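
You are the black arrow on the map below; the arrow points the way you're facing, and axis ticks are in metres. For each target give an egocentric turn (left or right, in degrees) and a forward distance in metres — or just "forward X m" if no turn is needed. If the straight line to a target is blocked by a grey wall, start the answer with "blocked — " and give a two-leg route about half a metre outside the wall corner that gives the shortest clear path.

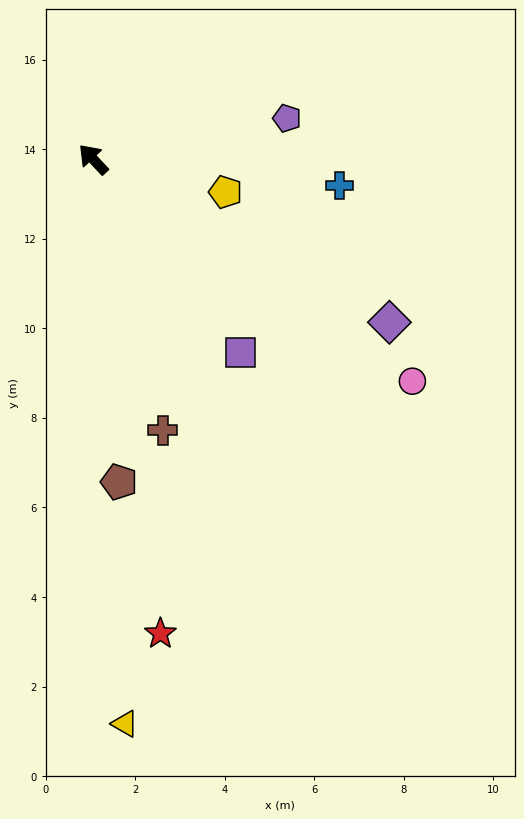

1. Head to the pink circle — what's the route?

turn right 168°, forward 8.7 m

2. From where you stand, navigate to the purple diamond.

turn right 162°, forward 7.6 m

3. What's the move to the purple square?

turn left 174°, forward 5.4 m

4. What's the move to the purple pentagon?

turn right 121°, forward 4.4 m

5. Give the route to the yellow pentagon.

turn right 147°, forward 3.0 m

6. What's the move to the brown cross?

turn left 151°, forward 6.2 m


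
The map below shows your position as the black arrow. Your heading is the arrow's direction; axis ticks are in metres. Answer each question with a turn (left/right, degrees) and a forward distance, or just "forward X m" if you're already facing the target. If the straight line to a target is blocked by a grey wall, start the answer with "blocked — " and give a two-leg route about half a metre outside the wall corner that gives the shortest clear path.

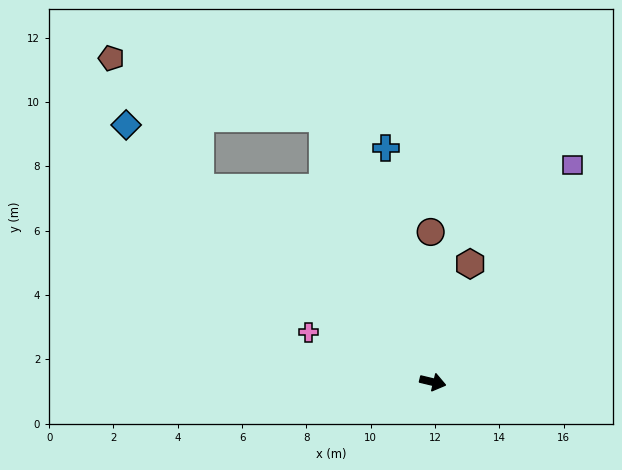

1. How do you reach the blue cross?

turn left 115°, forward 7.4 m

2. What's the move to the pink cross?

turn left 172°, forward 4.2 m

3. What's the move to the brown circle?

turn left 104°, forward 4.7 m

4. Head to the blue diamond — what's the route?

turn left 154°, forward 12.4 m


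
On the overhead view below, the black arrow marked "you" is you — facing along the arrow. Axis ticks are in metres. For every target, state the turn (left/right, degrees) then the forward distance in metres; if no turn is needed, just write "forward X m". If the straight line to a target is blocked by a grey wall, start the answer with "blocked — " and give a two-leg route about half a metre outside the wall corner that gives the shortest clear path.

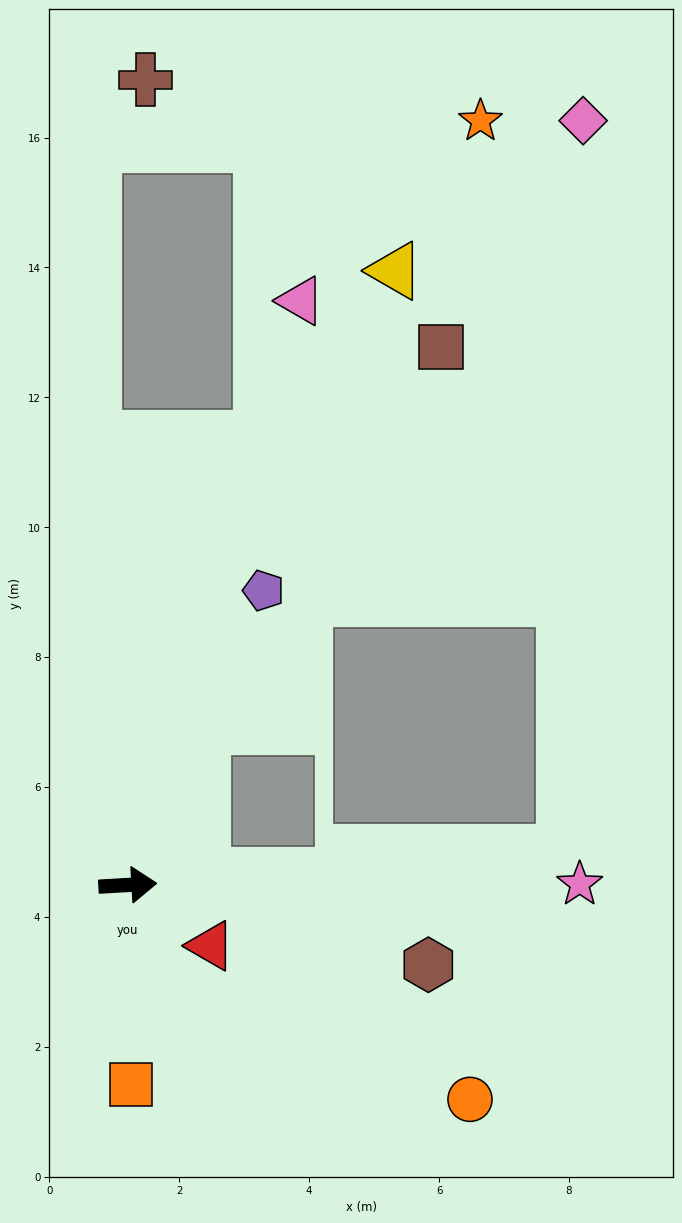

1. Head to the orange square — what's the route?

turn right 92°, forward 3.1 m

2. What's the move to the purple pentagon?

turn left 62°, forward 5.0 m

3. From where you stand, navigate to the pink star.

turn right 3°, forward 7.0 m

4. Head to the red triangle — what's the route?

turn right 40°, forward 1.6 m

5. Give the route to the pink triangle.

turn left 70°, forward 9.4 m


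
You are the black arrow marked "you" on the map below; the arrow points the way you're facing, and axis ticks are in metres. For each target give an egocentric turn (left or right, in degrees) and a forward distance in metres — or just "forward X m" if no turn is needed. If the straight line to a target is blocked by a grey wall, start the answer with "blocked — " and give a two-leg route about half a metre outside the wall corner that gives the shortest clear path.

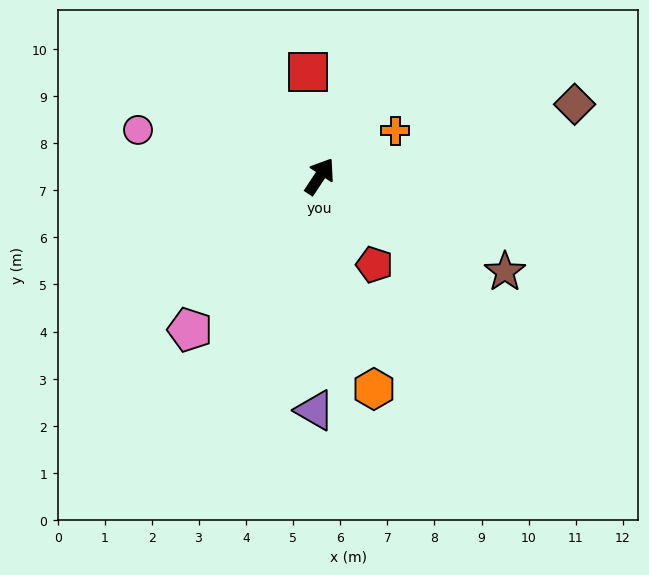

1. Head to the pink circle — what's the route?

turn left 109°, forward 4.0 m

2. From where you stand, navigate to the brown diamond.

turn right 41°, forward 5.6 m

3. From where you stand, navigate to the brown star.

turn right 84°, forward 4.4 m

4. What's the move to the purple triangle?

turn right 148°, forward 5.0 m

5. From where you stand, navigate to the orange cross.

turn right 25°, forward 1.9 m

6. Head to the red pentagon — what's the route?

turn right 115°, forward 2.2 m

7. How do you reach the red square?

turn left 40°, forward 2.2 m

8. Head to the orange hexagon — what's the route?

turn right 132°, forward 4.7 m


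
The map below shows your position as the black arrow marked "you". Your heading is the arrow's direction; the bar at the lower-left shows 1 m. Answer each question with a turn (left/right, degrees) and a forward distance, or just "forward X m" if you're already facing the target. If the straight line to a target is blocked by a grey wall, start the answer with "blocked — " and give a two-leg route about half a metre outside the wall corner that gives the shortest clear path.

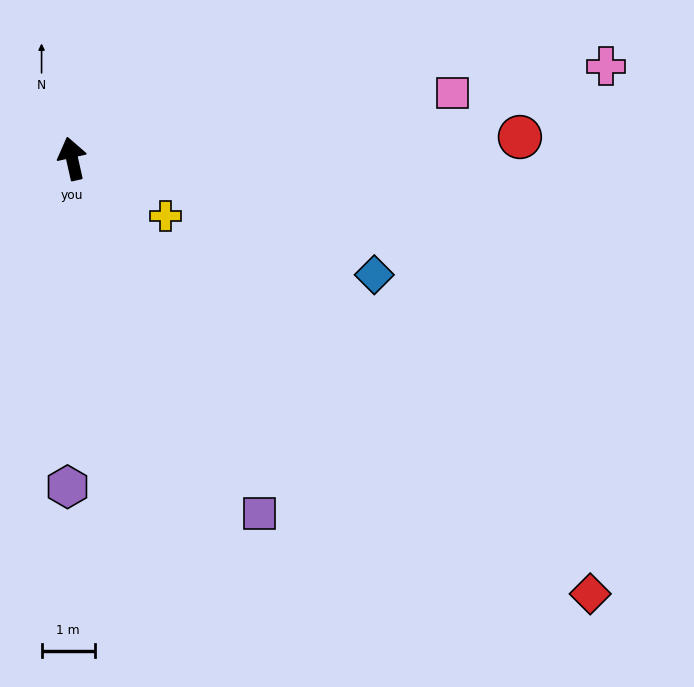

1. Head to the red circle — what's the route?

turn right 100°, forward 8.5 m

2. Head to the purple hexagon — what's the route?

turn left 167°, forward 6.2 m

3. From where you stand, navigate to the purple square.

turn right 165°, forward 7.6 m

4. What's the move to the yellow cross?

turn right 134°, forward 2.1 m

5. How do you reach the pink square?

turn right 93°, forward 7.3 m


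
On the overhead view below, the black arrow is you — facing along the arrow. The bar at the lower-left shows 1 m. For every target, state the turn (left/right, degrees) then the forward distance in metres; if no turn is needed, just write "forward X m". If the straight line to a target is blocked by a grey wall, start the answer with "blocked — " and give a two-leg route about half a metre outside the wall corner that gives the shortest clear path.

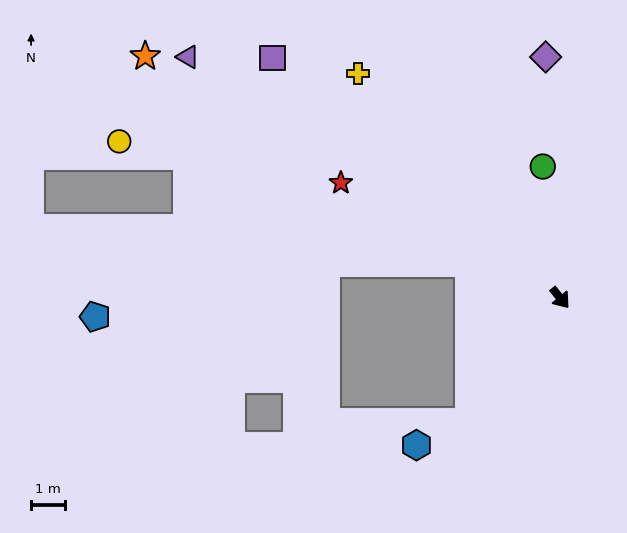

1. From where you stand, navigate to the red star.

turn right 157°, forward 7.3 m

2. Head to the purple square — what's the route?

turn right 169°, forward 11.0 m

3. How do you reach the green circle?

turn left 148°, forward 3.9 m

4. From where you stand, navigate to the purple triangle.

turn right 162°, forward 13.0 m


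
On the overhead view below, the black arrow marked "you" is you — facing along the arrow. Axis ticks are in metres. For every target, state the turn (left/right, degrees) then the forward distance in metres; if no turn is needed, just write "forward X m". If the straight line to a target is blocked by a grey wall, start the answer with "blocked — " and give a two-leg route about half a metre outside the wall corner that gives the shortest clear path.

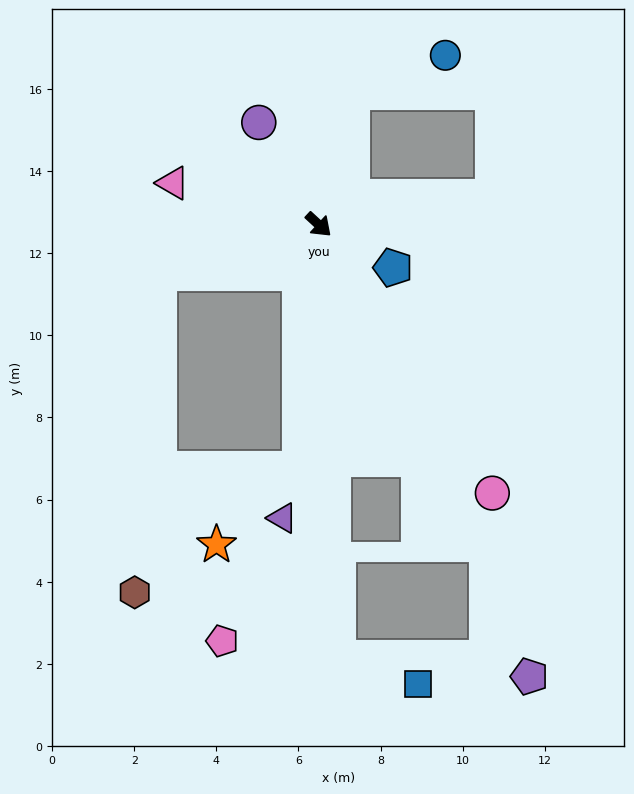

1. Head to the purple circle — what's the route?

turn left 163°, forward 2.9 m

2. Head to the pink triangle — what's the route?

turn right 153°, forward 3.7 m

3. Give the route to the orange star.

blocked — turn right 52°, forward 6.0 m, then turn right 43°, forward 2.7 m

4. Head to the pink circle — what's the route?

turn right 14°, forward 7.8 m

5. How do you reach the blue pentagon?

turn left 13°, forward 2.1 m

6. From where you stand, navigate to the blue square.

blocked — turn right 45°, forward 10.6 m, then turn left 70°, forward 2.0 m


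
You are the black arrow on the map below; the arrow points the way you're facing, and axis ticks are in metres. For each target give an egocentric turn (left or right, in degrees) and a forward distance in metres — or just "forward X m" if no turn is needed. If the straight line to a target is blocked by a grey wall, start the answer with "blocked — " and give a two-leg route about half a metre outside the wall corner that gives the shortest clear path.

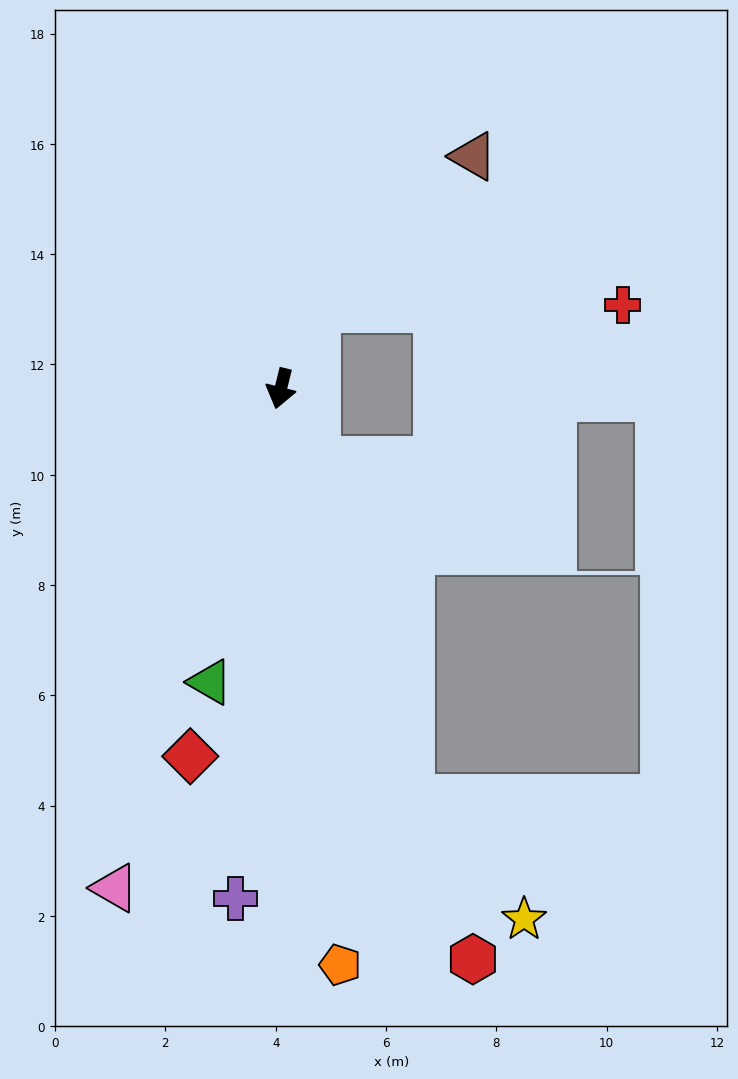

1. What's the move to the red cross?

blocked — turn left 169°, forward 1.6 m, then turn right 64°, forward 5.5 m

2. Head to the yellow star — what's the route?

blocked — turn left 32°, forward 7.8 m, then turn left 25°, forward 3.0 m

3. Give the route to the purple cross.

turn left 9°, forward 9.3 m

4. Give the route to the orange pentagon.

turn left 20°, forward 10.5 m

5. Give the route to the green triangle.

forward 5.5 m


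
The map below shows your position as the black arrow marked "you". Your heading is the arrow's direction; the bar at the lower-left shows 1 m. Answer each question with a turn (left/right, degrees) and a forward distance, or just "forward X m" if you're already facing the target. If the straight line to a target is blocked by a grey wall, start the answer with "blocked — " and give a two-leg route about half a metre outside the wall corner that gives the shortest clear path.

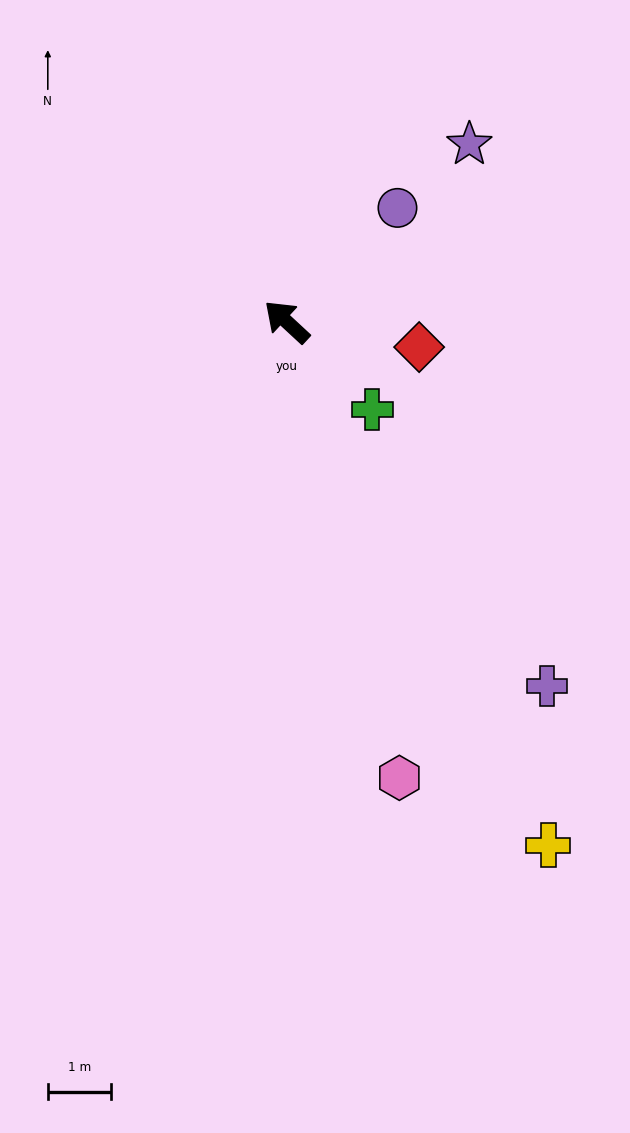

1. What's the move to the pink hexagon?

turn left 147°, forward 7.4 m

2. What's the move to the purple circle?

turn right 91°, forward 2.5 m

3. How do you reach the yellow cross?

turn left 159°, forward 9.2 m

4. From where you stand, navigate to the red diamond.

turn right 148°, forward 2.1 m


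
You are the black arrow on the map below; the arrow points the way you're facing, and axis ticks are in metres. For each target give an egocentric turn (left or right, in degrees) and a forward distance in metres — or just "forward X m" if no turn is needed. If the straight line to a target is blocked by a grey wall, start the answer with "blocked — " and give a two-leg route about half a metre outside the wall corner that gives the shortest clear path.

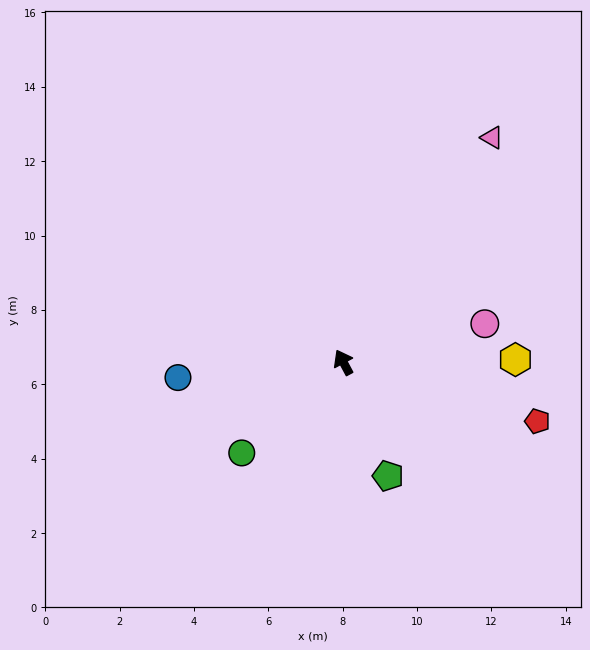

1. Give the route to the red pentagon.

turn right 135°, forward 5.5 m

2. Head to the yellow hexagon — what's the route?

turn right 117°, forward 4.6 m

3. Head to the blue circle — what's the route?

turn left 67°, forward 4.5 m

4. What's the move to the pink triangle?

turn right 62°, forward 7.2 m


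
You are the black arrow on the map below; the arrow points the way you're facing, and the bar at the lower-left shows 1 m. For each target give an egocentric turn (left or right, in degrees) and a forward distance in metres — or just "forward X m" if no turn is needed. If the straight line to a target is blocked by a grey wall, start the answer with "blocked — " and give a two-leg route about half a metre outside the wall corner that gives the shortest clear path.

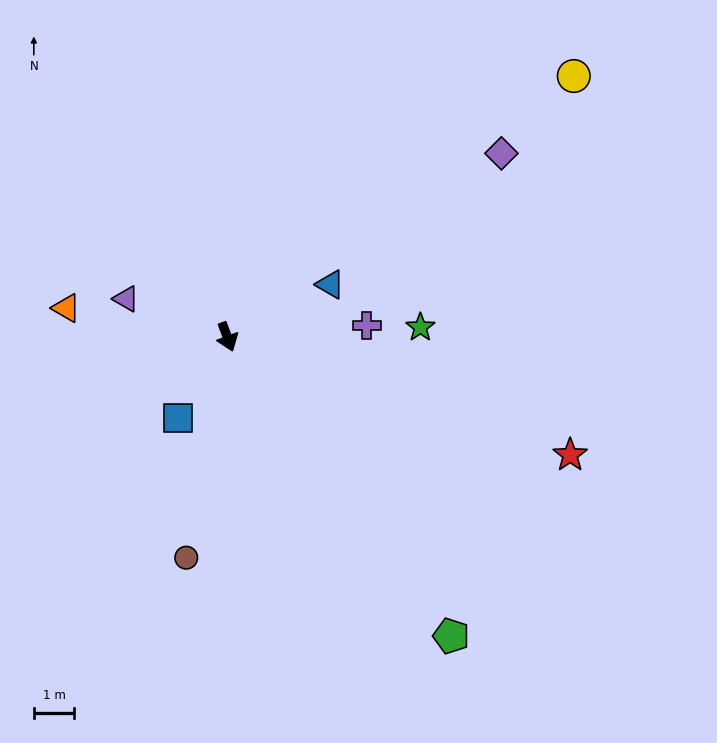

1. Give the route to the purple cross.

turn left 74°, forward 3.5 m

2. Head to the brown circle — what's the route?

turn right 31°, forward 5.5 m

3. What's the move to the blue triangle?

turn left 97°, forward 2.9 m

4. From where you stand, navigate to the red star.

turn left 51°, forward 9.0 m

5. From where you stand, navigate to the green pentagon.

turn left 17°, forward 9.2 m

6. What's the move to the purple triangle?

turn right 131°, forward 2.7 m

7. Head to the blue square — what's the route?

turn right 52°, forward 2.3 m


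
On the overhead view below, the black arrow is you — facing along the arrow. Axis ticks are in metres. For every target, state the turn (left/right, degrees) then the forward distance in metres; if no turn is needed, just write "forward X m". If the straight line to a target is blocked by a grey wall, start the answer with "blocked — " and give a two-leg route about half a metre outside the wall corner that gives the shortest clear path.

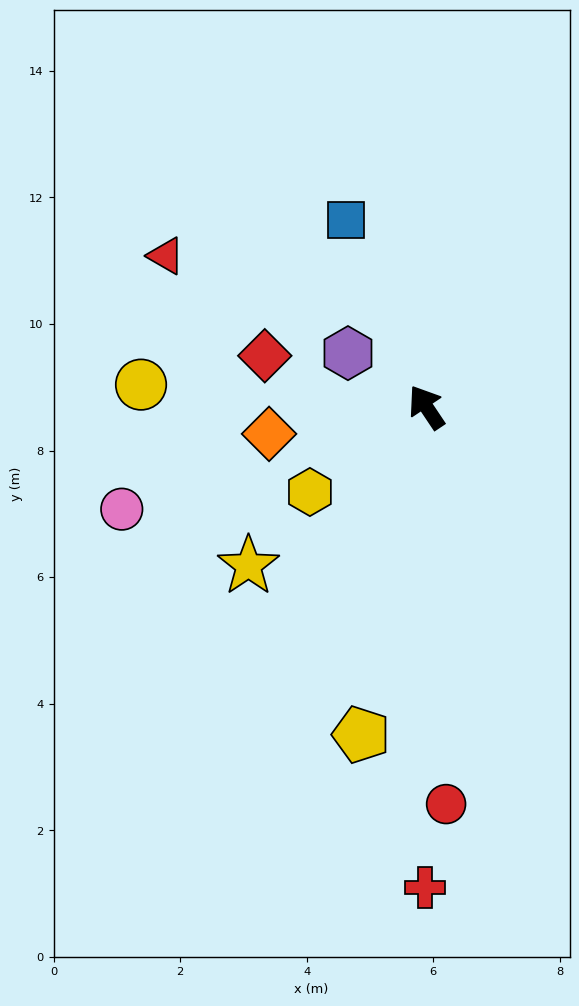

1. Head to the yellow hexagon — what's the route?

turn left 92°, forward 2.3 m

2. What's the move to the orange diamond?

turn left 66°, forward 2.5 m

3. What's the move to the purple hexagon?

turn left 22°, forward 1.5 m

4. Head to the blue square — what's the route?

turn right 11°, forward 3.2 m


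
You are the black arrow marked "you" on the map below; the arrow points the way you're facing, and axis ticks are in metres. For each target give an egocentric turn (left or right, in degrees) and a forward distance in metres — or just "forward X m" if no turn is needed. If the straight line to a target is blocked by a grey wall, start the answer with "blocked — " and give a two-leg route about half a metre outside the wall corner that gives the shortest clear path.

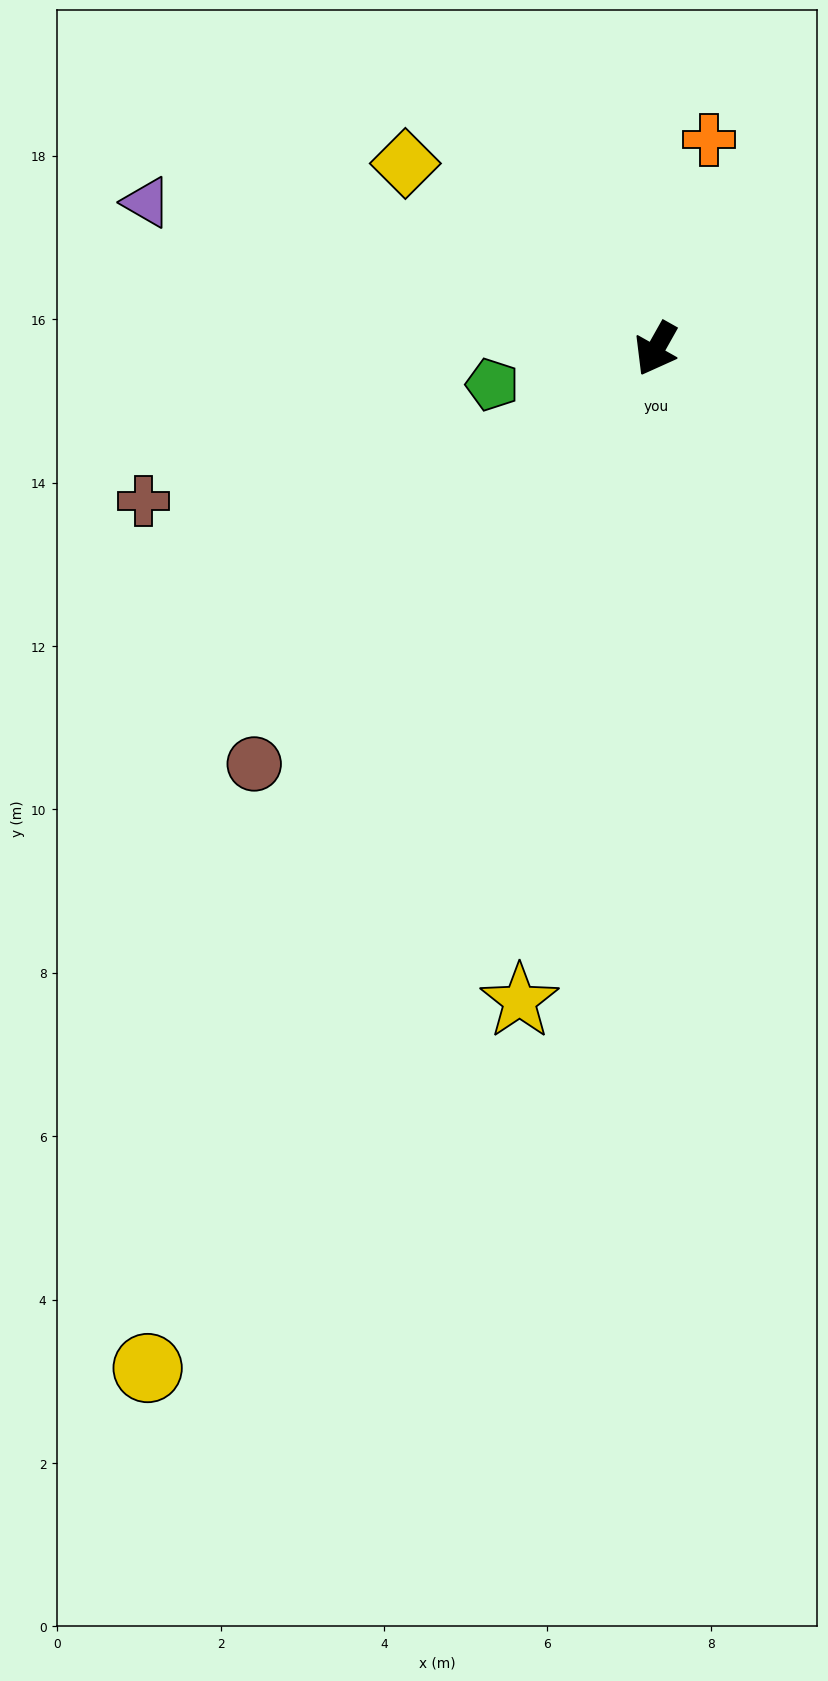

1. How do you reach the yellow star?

turn left 18°, forward 8.2 m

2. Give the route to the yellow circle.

turn left 3°, forward 13.9 m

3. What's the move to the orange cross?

turn right 165°, forward 2.6 m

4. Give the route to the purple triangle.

turn right 77°, forward 6.5 m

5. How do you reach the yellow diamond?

turn right 97°, forward 3.8 m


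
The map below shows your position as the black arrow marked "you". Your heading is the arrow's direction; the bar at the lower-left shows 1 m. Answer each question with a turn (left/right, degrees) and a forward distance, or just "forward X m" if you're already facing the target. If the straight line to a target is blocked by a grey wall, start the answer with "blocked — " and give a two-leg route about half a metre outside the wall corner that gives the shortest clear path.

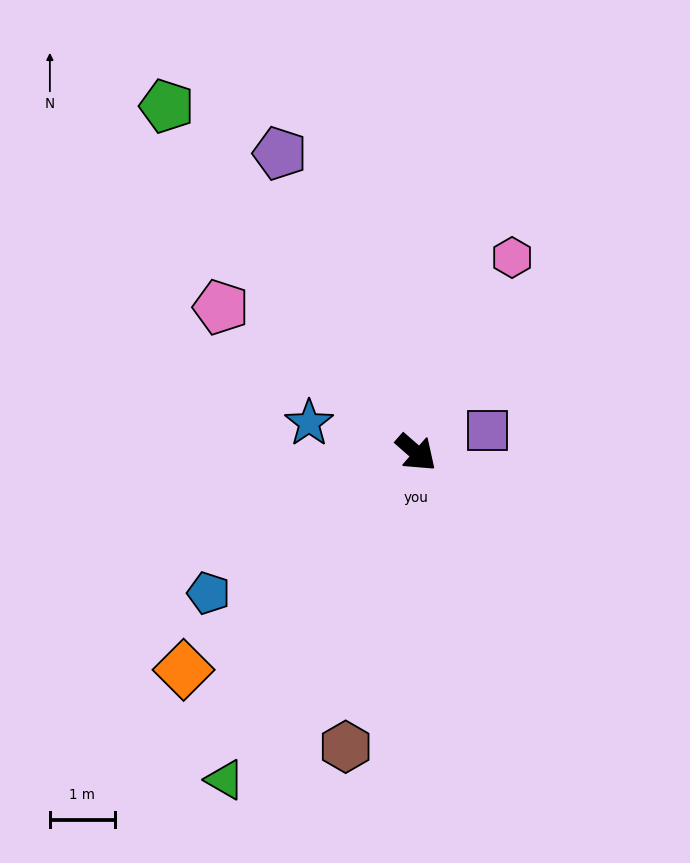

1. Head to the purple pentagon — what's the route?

turn left 156°, forward 5.1 m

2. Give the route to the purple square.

turn left 59°, forward 1.1 m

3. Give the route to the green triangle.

turn right 79°, forward 5.8 m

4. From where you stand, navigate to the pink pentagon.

turn right 176°, forward 3.7 m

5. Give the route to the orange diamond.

turn right 96°, forward 4.9 m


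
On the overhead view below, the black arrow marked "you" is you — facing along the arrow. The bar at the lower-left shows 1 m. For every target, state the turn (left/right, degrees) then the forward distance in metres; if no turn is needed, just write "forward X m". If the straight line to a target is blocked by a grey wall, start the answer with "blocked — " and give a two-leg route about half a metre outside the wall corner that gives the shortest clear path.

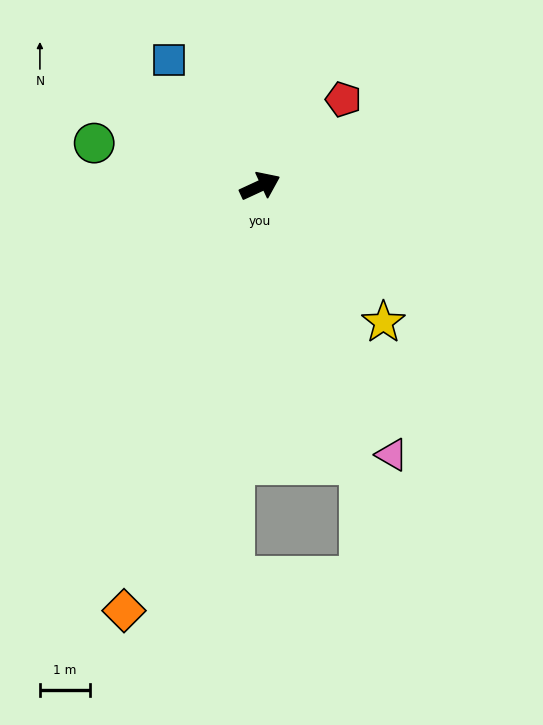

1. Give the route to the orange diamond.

turn right 133°, forward 8.9 m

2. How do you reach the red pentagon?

turn left 21°, forward 2.4 m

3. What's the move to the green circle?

turn left 141°, forward 3.4 m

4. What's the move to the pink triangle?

turn right 89°, forward 5.9 m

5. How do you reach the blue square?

turn left 101°, forward 3.1 m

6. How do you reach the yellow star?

turn right 73°, forward 3.6 m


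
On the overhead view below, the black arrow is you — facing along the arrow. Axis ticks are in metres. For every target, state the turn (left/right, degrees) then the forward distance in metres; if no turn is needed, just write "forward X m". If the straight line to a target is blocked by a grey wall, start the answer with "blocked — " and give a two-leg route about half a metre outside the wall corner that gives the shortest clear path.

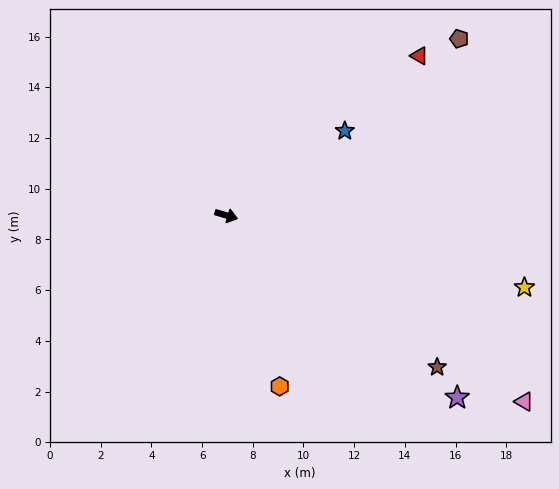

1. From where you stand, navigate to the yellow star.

turn left 3°, forward 12.1 m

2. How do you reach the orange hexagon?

turn right 56°, forward 7.1 m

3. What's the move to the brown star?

turn right 19°, forward 10.2 m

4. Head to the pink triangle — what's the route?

turn right 16°, forward 13.9 m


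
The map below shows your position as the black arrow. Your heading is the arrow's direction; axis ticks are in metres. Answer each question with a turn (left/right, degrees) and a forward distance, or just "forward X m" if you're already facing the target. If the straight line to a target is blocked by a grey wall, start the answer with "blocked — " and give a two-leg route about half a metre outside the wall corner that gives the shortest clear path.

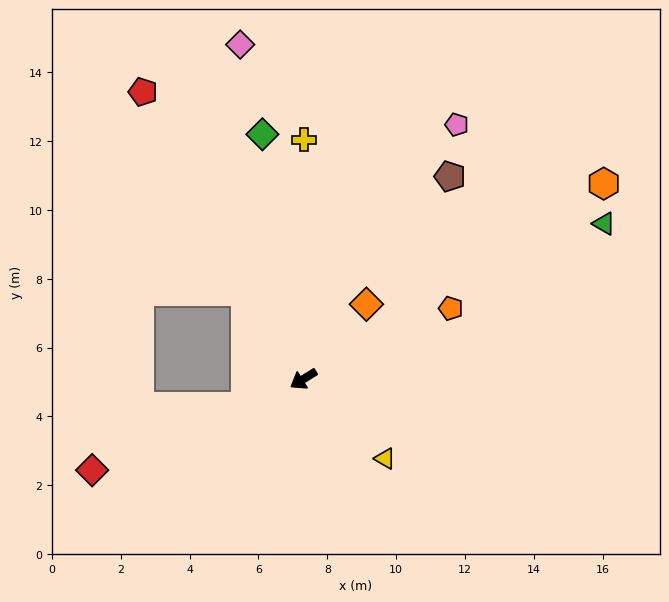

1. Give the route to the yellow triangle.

turn left 104°, forward 3.3 m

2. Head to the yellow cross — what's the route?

turn right 122°, forward 7.0 m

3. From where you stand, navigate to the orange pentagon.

turn left 174°, forward 4.7 m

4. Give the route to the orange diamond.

turn right 162°, forward 2.8 m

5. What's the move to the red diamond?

turn right 9°, forward 6.7 m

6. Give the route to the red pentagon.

turn right 93°, forward 9.6 m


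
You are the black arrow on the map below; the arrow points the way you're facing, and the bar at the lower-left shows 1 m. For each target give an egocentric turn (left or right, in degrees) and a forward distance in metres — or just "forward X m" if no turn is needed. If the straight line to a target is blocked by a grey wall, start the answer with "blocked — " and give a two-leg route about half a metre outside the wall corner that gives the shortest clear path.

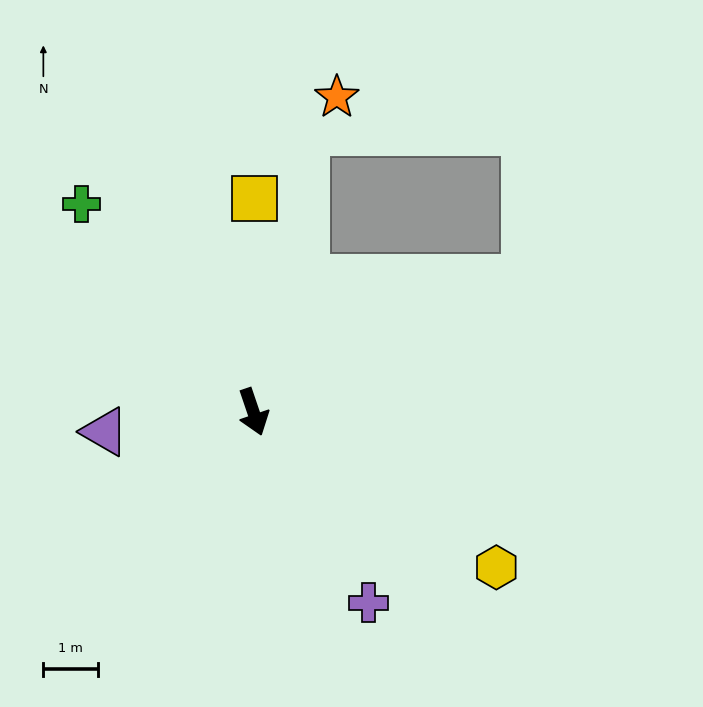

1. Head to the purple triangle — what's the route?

turn right 101°, forward 2.7 m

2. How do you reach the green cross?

turn right 159°, forward 4.9 m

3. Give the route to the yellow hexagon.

turn left 39°, forward 5.2 m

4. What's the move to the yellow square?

turn left 161°, forward 3.9 m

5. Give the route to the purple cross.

turn left 12°, forward 4.1 m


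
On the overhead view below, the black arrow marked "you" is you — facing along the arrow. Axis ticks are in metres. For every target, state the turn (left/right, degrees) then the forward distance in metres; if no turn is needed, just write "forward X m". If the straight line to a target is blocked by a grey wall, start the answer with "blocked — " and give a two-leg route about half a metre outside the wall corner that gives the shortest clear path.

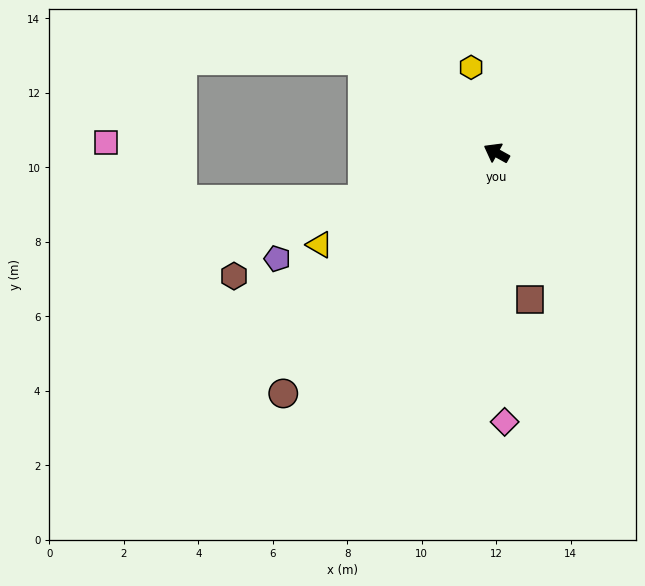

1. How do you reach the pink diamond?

turn left 121°, forward 7.2 m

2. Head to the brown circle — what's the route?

turn left 77°, forward 8.6 m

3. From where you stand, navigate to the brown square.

turn left 132°, forward 4.0 m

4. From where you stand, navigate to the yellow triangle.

turn left 56°, forward 5.3 m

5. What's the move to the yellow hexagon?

turn right 44°, forward 2.4 m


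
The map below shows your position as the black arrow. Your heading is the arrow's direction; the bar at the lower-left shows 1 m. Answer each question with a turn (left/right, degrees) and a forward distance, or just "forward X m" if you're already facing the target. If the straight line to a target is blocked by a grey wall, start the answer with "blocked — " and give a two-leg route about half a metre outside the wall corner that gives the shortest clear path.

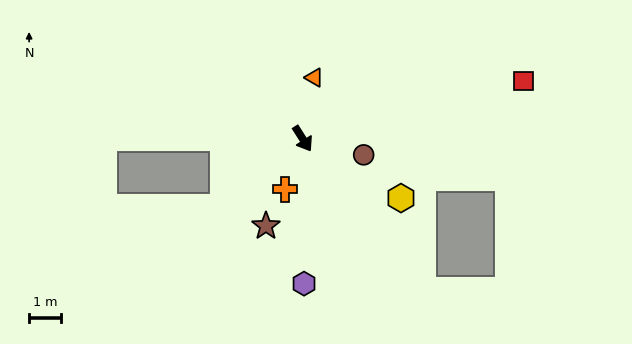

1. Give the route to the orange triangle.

turn left 137°, forward 2.0 m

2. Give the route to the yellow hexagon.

turn left 26°, forward 3.6 m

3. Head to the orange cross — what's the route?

turn right 51°, forward 1.7 m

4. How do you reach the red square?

turn left 72°, forward 7.2 m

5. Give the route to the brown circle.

turn left 43°, forward 2.0 m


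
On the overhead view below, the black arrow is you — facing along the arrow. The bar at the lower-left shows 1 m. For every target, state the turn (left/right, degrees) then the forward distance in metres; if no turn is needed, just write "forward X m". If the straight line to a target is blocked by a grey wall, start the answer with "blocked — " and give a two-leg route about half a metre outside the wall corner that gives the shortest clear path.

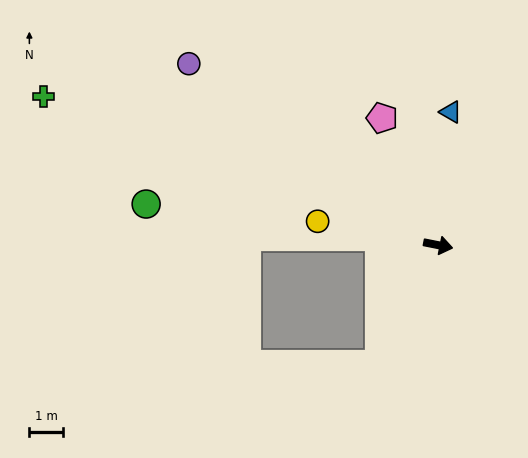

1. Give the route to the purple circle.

turn left 155°, forward 9.3 m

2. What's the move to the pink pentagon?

turn left 125°, forward 4.2 m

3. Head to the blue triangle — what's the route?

turn left 96°, forward 4.0 m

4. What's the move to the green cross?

turn left 171°, forward 12.7 m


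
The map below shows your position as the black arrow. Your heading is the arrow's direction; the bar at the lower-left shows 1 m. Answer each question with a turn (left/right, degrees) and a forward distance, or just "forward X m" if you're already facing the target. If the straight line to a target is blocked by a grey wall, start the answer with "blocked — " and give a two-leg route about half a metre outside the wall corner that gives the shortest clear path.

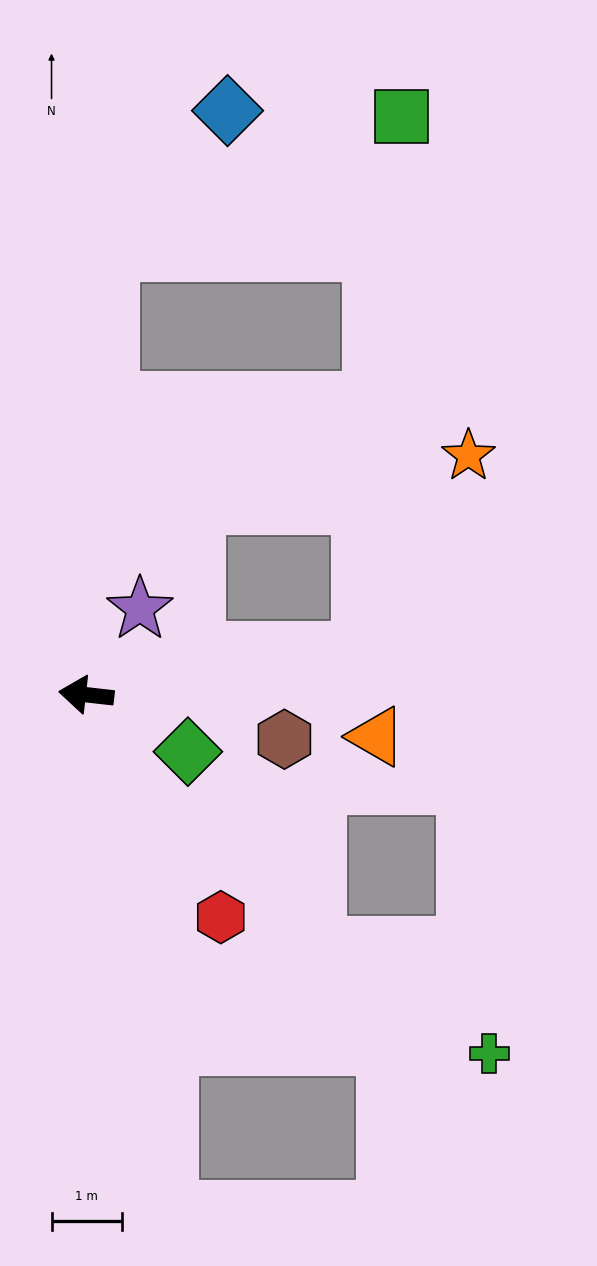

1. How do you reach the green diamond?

turn left 157°, forward 1.7 m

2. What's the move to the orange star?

blocked — turn right 165°, forward 4.0 m, then turn left 53°, forward 3.2 m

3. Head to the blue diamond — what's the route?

blocked — turn right 87°, forward 6.3 m, then turn right 37°, forward 2.6 m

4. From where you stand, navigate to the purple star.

turn right 116°, forward 1.4 m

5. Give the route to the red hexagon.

turn left 128°, forward 3.7 m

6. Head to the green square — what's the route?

blocked — turn right 87°, forward 6.3 m, then turn right 62°, forward 4.6 m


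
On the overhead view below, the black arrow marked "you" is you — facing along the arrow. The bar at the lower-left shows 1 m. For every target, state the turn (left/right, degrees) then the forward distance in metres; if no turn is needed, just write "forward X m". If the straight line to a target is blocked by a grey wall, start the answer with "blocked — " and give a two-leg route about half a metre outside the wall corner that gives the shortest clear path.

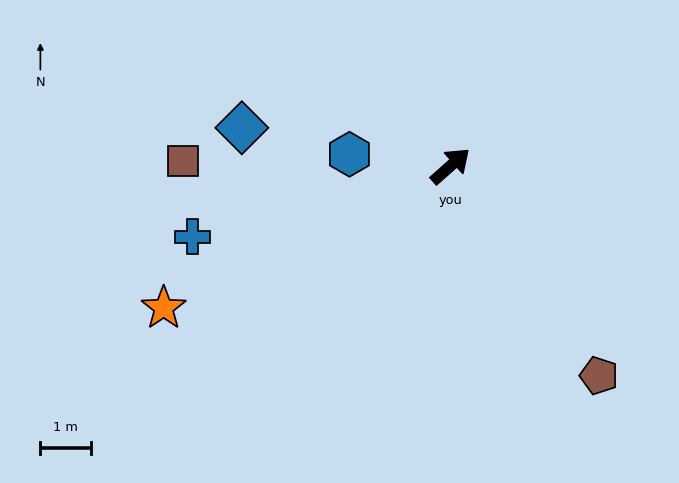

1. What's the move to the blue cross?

turn left 154°, forward 5.3 m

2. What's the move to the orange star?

turn left 165°, forward 6.4 m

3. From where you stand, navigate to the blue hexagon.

turn left 132°, forward 2.0 m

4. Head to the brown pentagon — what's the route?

turn right 96°, forward 5.1 m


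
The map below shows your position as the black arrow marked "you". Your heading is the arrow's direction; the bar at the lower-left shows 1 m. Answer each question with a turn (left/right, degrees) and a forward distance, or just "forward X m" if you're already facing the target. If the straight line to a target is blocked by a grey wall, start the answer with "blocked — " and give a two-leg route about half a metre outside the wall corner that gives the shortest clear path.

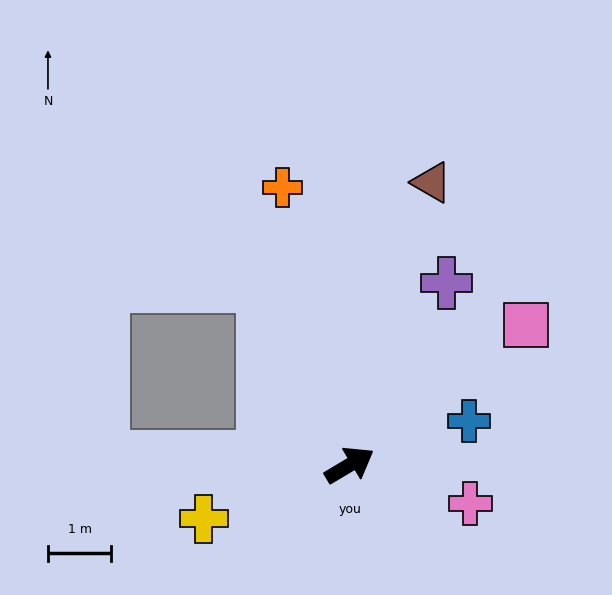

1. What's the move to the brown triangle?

turn left 43°, forward 4.7 m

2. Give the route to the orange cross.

turn left 73°, forward 4.5 m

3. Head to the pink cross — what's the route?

turn right 49°, forward 2.0 m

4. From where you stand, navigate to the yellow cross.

turn left 169°, forward 2.5 m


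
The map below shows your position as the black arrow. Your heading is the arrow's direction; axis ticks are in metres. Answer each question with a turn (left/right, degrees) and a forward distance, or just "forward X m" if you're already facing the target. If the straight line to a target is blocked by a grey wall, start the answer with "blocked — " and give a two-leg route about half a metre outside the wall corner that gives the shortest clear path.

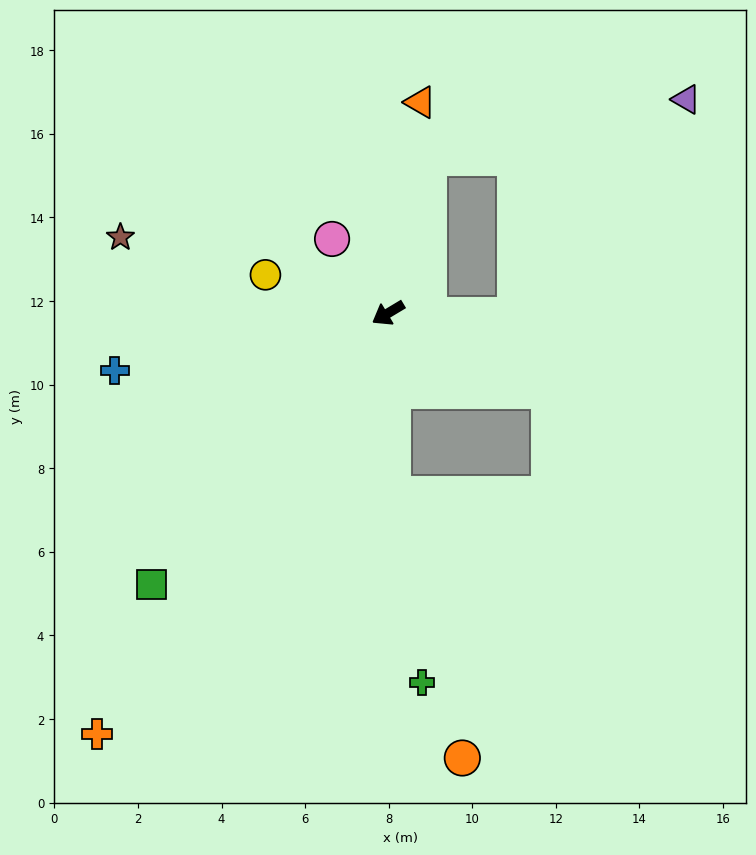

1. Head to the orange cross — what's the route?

turn left 24°, forward 12.2 m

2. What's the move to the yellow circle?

turn right 48°, forward 3.1 m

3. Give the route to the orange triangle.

turn right 130°, forward 5.1 m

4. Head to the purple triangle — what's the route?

blocked — turn left 148°, forward 3.0 m, then turn left 53°, forward 6.6 m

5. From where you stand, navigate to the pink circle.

turn right 84°, forward 2.2 m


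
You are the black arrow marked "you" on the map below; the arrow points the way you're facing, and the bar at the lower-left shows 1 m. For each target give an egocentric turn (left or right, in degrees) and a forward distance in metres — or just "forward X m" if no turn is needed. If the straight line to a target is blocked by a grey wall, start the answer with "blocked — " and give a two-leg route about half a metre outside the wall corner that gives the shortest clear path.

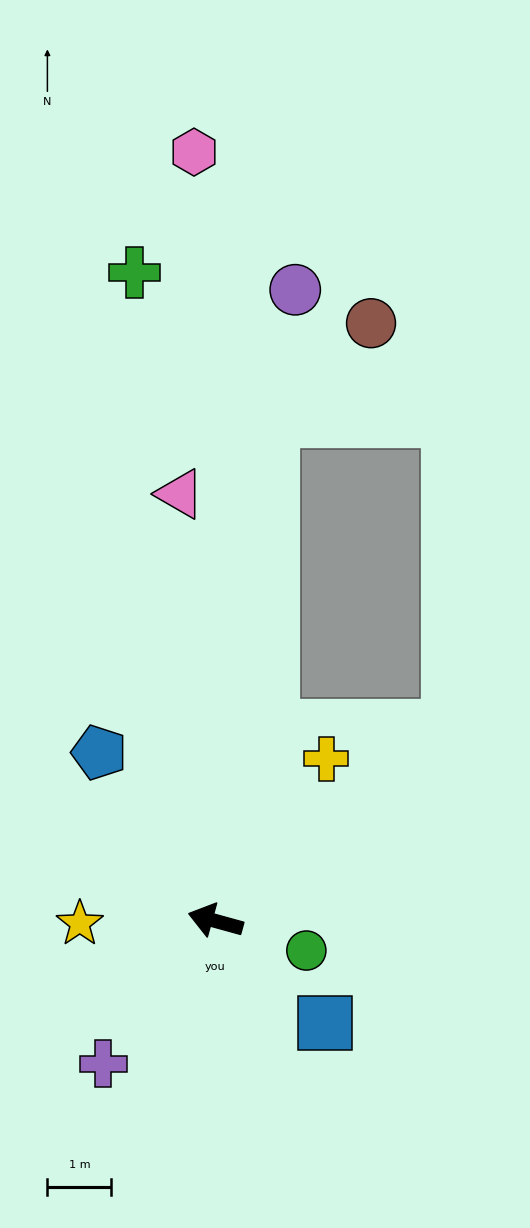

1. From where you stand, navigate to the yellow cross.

turn right 109°, forward 3.1 m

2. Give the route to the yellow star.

turn left 16°, forward 2.1 m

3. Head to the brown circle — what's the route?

blocked — turn right 81°, forward 7.9 m, then turn right 39°, forward 2.2 m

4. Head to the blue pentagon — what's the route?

turn right 40°, forward 3.2 m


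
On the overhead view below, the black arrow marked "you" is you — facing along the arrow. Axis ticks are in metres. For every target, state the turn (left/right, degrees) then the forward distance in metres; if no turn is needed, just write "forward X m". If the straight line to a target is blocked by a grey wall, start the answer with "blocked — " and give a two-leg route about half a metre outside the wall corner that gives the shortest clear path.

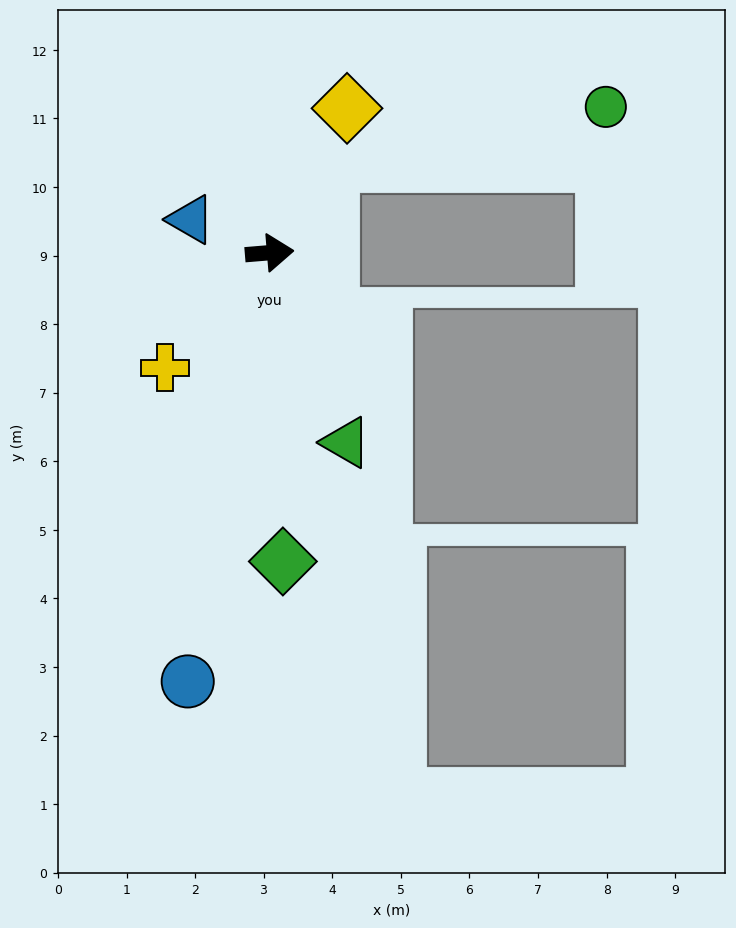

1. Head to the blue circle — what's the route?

turn right 106°, forward 6.4 m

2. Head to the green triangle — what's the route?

turn right 73°, forward 3.0 m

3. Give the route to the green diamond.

turn right 92°, forward 4.5 m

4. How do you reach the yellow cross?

turn right 137°, forward 2.3 m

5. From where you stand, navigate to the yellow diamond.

turn left 57°, forward 2.4 m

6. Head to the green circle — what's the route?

blocked — turn left 51°, forward 1.6 m, then turn right 44°, forward 4.1 m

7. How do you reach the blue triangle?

turn left 153°, forward 1.2 m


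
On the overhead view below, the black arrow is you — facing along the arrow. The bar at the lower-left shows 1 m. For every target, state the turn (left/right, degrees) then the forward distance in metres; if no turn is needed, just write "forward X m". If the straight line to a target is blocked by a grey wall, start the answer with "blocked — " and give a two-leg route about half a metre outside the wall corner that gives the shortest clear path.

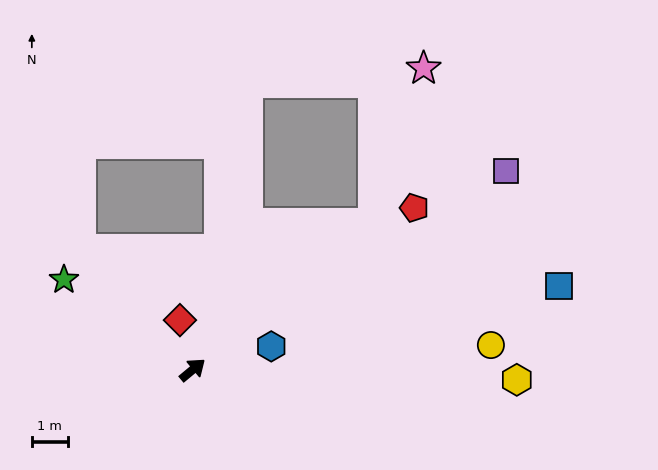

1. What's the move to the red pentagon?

turn right 4°, forward 7.7 m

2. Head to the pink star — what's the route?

blocked — forward 6.5 m, then turn left 32°, forward 4.6 m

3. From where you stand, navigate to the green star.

turn left 105°, forward 4.4 m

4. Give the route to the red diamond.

turn left 65°, forward 1.4 m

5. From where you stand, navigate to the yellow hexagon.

turn right 41°, forward 9.1 m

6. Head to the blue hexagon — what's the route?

turn right 23°, forward 2.3 m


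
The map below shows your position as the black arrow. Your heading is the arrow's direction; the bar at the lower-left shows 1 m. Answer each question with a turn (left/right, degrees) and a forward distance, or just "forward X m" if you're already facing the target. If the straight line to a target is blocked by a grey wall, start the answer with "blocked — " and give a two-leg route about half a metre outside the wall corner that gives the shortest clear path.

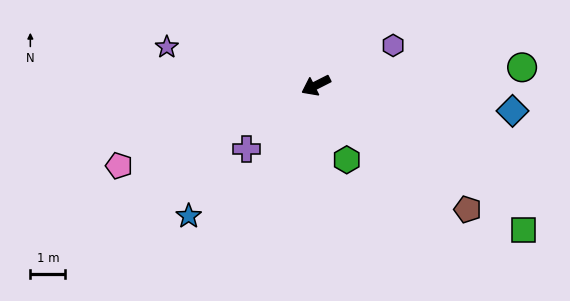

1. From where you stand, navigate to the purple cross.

turn left 16°, forward 2.7 m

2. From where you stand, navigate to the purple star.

turn right 41°, forward 4.4 m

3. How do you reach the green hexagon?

turn left 86°, forward 2.3 m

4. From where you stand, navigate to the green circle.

turn left 158°, forward 5.9 m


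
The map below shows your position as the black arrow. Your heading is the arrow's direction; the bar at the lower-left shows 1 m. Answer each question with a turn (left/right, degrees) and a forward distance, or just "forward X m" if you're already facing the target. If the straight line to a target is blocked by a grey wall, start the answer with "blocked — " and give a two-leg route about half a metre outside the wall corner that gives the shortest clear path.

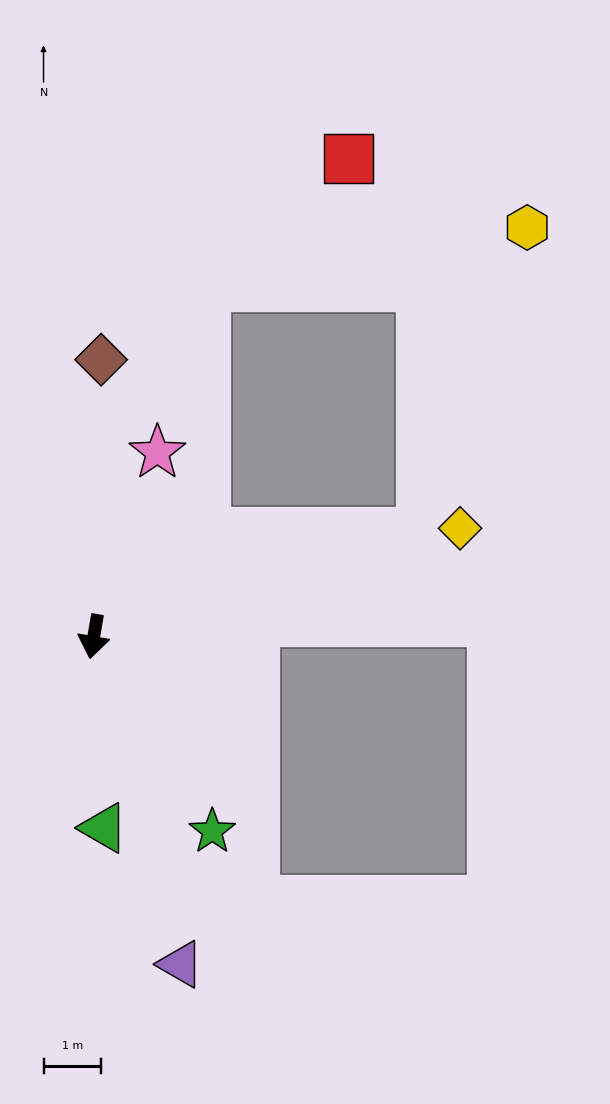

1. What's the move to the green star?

turn left 41°, forward 3.9 m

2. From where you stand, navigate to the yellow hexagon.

blocked — turn left 117°, forward 5.9 m, then turn left 54°, forward 5.6 m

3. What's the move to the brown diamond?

turn right 172°, forward 4.8 m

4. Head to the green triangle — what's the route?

turn left 13°, forward 3.3 m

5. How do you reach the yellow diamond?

turn left 116°, forward 6.6 m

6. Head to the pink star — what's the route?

turn left 171°, forward 3.4 m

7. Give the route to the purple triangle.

turn left 25°, forward 5.9 m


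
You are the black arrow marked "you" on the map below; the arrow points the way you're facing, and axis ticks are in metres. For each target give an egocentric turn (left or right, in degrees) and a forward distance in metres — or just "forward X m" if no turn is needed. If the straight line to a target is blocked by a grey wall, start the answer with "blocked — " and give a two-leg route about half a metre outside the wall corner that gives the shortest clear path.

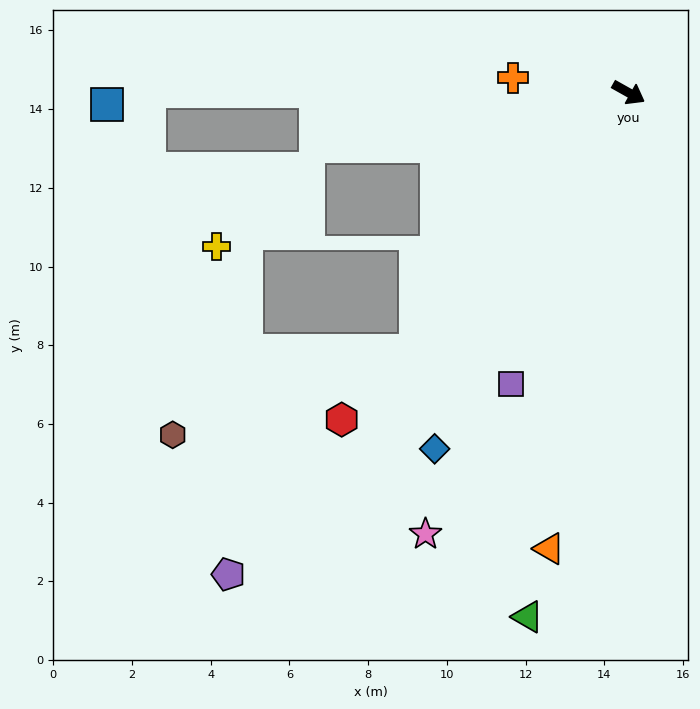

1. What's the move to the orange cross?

turn right 158°, forward 3.0 m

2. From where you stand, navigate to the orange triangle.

turn right 71°, forward 11.8 m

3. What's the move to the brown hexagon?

blocked — turn right 100°, forward 8.5 m, then turn right 31°, forward 6.5 m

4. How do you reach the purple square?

turn right 83°, forward 8.0 m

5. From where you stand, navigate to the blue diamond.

turn right 89°, forward 10.3 m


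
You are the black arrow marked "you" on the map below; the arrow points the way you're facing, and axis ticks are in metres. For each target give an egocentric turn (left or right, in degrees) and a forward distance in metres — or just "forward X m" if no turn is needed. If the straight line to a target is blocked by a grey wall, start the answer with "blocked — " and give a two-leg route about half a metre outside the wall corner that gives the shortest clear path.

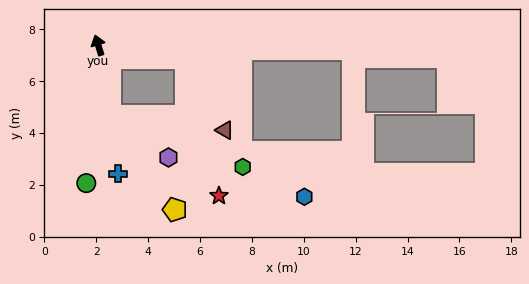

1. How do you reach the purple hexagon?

blocked — turn left 173°, forward 2.8 m, then turn left 44°, forward 2.8 m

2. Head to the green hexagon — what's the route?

blocked — turn left 173°, forward 2.8 m, then turn left 59°, forward 5.5 m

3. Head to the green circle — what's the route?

turn left 158°, forward 5.3 m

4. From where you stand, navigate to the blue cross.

turn left 172°, forward 5.0 m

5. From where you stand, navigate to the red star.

blocked — turn right 115°, forward 3.4 m, then turn right 69°, forward 5.5 m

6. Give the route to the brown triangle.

blocked — turn right 115°, forward 3.4 m, then turn right 54°, forward 3.2 m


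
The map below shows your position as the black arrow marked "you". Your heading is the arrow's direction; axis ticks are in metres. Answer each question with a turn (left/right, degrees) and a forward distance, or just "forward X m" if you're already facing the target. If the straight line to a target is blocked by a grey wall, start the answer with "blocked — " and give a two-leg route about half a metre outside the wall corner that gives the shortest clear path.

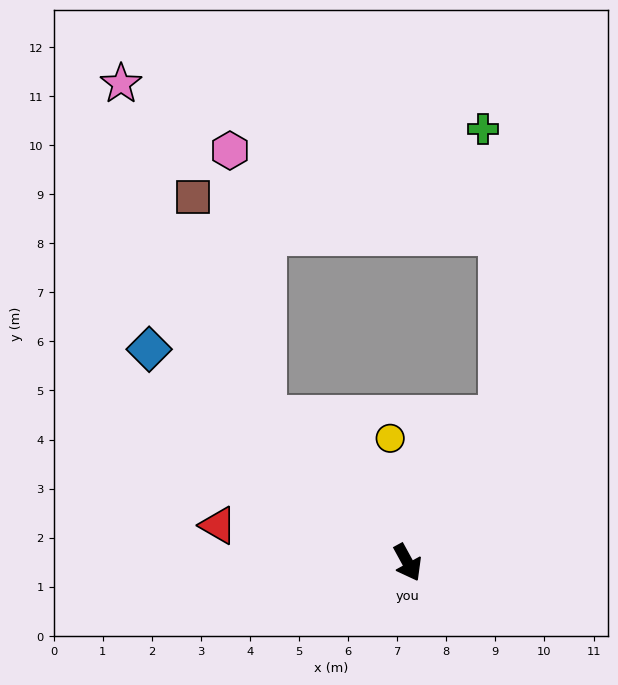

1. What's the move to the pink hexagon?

blocked — turn right 165°, forward 4.2 m, then turn right 36°, forward 5.5 m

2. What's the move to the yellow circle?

turn left 159°, forward 2.6 m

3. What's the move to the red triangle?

turn right 130°, forward 3.9 m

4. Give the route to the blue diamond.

turn right 158°, forward 6.8 m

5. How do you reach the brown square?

blocked — turn right 165°, forward 4.2 m, then turn right 25°, forward 4.7 m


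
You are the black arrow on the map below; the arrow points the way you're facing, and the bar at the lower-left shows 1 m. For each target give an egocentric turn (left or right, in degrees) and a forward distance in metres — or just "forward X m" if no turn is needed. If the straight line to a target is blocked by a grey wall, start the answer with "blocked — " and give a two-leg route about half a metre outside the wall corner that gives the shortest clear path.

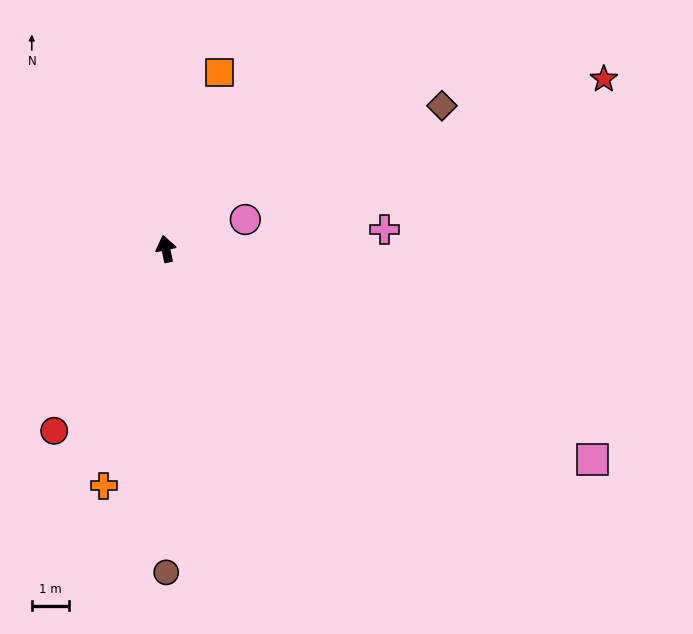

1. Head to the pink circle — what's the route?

turn right 82°, forward 2.3 m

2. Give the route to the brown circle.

turn left 168°, forward 8.7 m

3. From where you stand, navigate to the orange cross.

turn left 153°, forward 6.6 m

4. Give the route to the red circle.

turn left 137°, forward 5.7 m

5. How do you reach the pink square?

turn right 128°, forward 12.8 m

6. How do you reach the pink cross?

turn right 97°, forward 5.9 m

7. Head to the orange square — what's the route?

turn right 29°, forward 4.9 m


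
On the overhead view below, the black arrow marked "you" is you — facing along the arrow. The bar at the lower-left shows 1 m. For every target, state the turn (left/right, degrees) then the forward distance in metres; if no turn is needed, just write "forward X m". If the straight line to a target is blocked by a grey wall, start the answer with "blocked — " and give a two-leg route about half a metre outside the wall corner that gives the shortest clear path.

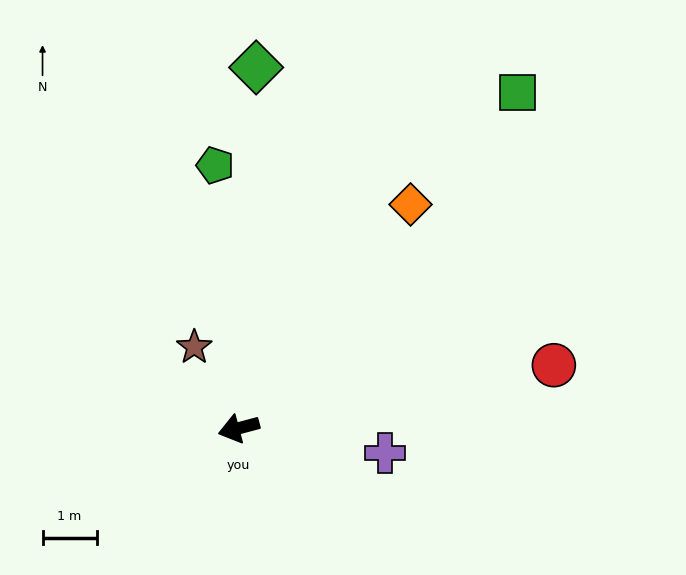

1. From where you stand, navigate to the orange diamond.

turn right 142°, forward 5.2 m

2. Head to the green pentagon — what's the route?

turn right 100°, forward 4.9 m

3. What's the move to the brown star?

turn right 76°, forward 1.7 m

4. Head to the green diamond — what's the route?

turn right 108°, forward 6.7 m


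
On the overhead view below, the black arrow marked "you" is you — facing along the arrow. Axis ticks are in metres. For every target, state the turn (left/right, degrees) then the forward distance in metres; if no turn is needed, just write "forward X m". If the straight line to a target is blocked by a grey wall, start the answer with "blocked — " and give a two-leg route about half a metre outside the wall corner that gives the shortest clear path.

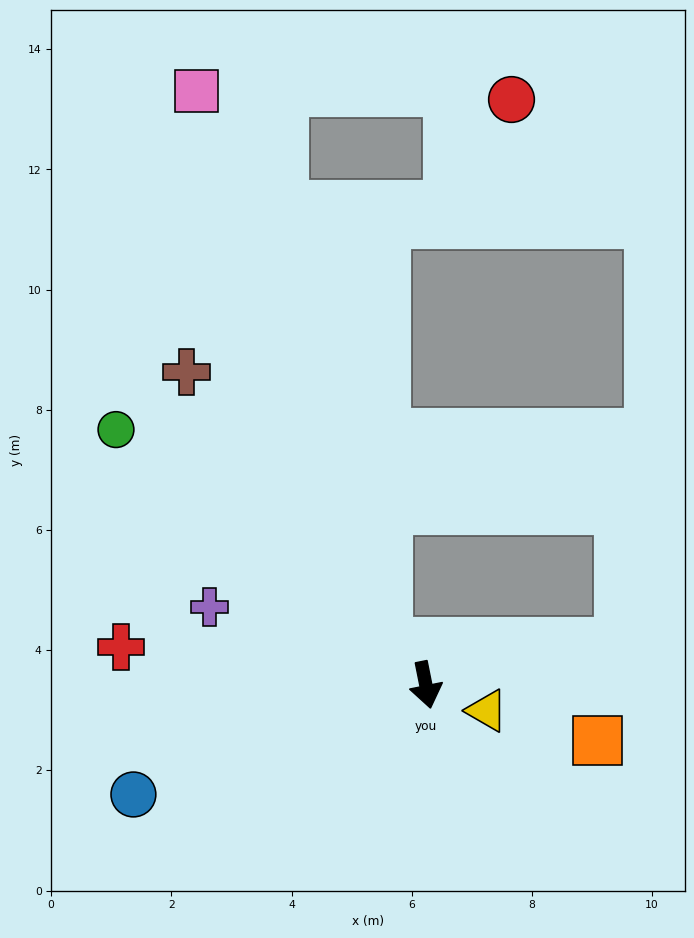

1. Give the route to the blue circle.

turn right 81°, forward 5.2 m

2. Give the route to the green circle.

turn right 141°, forward 6.7 m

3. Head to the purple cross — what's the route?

turn right 121°, forward 3.8 m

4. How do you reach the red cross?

turn right 108°, forward 5.1 m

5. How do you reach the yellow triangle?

turn left 56°, forward 1.1 m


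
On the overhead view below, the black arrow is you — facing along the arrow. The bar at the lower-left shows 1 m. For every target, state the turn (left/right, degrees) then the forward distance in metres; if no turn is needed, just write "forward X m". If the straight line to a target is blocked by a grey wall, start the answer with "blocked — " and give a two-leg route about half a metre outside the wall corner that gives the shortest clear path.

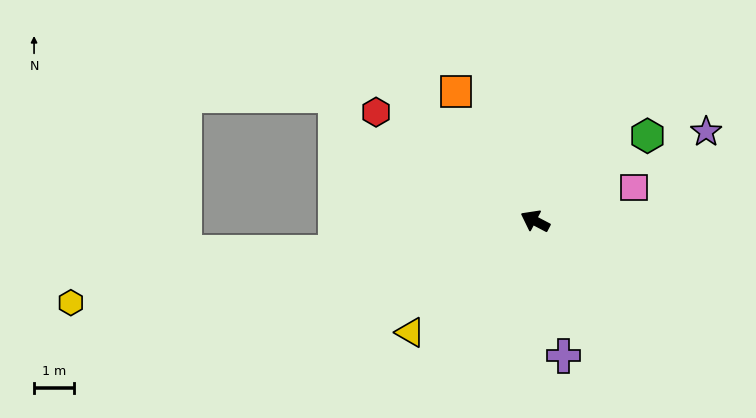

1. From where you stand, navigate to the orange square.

turn right 31°, forward 3.8 m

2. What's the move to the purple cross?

turn left 130°, forward 3.5 m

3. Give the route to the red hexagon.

turn right 7°, forward 4.8 m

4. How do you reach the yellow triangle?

turn left 69°, forward 4.2 m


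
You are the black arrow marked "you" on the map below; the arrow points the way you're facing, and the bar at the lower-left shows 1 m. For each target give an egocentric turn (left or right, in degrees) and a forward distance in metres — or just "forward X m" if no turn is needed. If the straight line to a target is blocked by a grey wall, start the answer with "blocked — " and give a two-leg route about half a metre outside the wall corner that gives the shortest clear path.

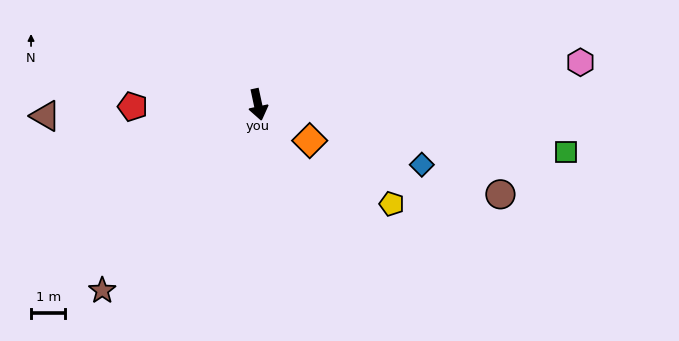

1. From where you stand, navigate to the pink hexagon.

turn left 85°, forward 9.5 m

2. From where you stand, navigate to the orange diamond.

turn left 43°, forward 1.8 m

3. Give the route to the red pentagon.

turn right 101°, forward 3.7 m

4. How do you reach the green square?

turn left 69°, forward 9.1 m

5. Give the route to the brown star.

turn right 52°, forward 7.1 m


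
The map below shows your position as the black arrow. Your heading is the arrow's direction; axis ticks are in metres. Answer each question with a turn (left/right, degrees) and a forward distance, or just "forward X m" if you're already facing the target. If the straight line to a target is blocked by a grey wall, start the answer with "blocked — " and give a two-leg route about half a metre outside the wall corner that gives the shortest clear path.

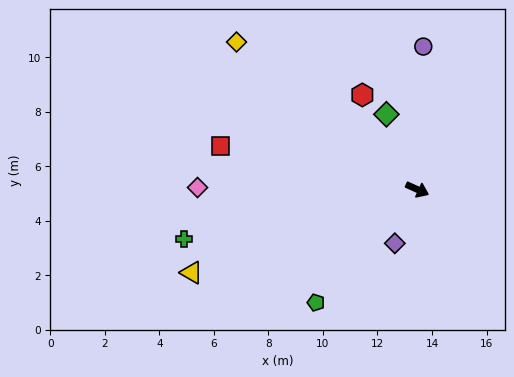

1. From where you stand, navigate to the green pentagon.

turn right 107°, forward 5.6 m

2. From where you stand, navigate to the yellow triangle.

turn right 135°, forward 8.8 m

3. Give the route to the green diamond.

turn left 137°, forward 3.0 m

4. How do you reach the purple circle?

turn left 112°, forward 5.2 m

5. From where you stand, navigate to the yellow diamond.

turn left 165°, forward 8.6 m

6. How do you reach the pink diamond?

turn right 156°, forward 8.1 m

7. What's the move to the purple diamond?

turn right 88°, forward 2.1 m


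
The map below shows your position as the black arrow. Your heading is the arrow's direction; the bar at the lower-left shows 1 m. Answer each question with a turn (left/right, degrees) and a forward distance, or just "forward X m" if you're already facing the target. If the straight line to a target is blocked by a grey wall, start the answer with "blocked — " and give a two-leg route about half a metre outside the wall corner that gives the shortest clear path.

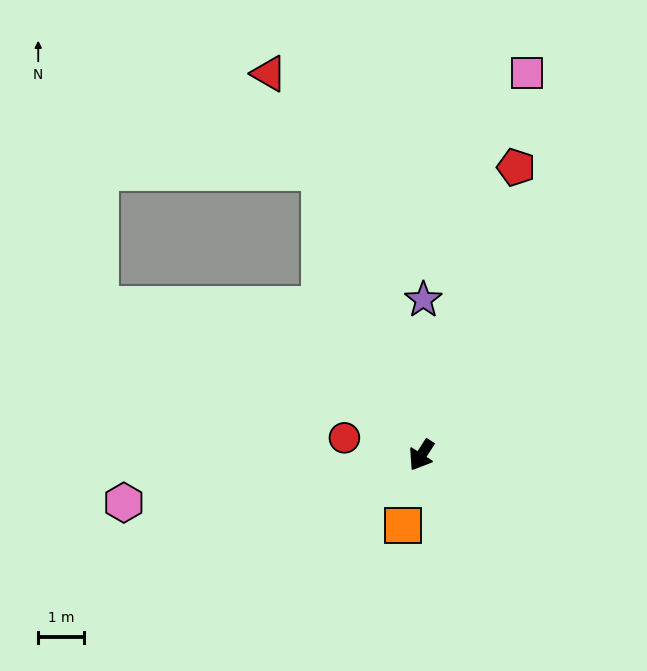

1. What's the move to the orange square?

turn left 18°, forward 1.6 m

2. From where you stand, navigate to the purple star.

turn right 148°, forward 3.4 m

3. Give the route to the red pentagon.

turn right 166°, forward 6.7 m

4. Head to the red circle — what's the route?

turn right 70°, forward 1.7 m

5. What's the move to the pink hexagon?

turn right 48°, forward 6.6 m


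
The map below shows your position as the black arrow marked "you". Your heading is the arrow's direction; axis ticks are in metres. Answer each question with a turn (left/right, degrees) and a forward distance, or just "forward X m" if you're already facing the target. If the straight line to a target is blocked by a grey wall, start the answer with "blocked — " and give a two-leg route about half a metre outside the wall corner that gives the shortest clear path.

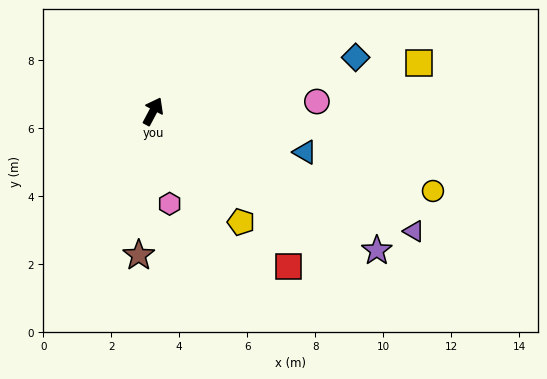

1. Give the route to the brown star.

turn right 158°, forward 4.3 m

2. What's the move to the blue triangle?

turn right 77°, forward 4.6 m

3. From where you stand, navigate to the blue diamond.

turn right 47°, forward 6.2 m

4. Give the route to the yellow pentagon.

turn right 114°, forward 4.2 m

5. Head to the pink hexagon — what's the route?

turn right 142°, forward 2.8 m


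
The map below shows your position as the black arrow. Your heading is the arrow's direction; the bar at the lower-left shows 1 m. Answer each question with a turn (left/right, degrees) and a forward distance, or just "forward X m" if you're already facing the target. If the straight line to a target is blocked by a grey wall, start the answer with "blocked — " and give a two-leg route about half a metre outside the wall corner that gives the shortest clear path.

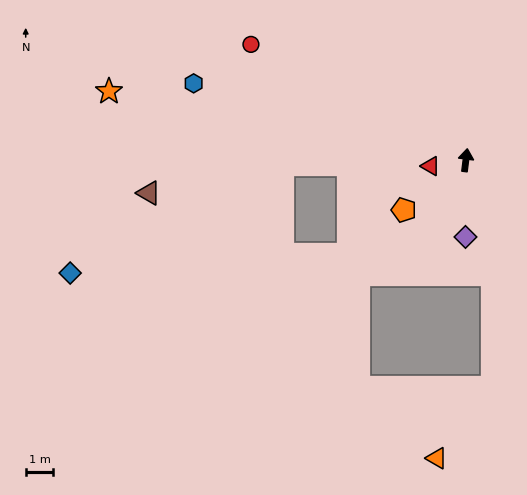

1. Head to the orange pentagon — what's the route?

turn left 136°, forward 2.9 m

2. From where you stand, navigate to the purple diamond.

turn right 173°, forward 2.8 m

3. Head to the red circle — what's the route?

turn left 69°, forward 8.8 m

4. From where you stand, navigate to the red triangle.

turn left 107°, forward 1.3 m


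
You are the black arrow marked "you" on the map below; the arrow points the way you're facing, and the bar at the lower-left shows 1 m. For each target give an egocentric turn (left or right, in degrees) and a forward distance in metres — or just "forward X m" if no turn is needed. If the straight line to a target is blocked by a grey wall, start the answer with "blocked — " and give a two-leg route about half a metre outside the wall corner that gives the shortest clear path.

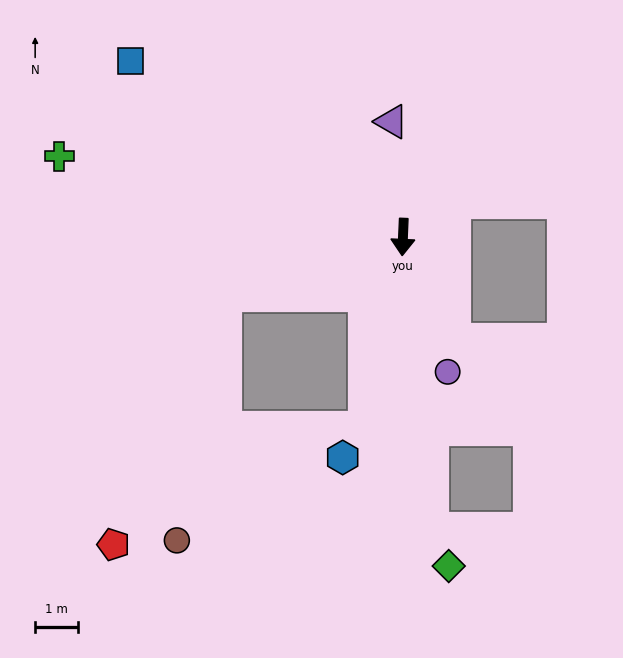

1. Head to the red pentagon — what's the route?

blocked — turn right 70°, forward 4.4 m, then turn left 49°, forward 6.4 m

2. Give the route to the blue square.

turn right 120°, forward 7.6 m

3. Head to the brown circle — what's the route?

blocked — turn right 70°, forward 4.4 m, then turn left 62°, forward 5.9 m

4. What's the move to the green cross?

turn right 101°, forward 8.2 m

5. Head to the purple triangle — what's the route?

turn right 172°, forward 2.7 m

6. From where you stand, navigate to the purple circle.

turn left 21°, forward 3.3 m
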